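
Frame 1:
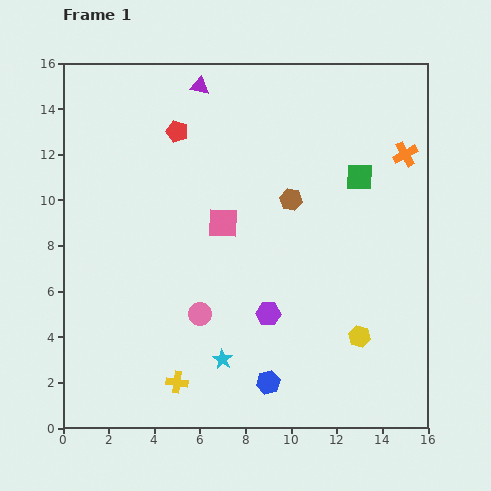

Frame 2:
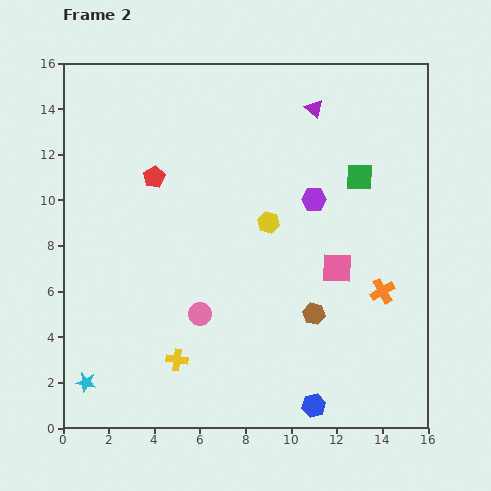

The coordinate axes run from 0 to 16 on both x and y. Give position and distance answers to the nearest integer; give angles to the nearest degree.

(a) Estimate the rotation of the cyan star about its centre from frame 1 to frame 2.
22° counter-clockwise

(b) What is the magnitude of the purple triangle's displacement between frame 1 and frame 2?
5

The purple triangle moved from (6, 15) to (11, 14), a distance of √(5² + 1²) ≈ 5.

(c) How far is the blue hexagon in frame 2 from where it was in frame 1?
2

The blue hexagon moved from (9, 2) to (11, 1), a distance of √(2² + 1²) ≈ 2.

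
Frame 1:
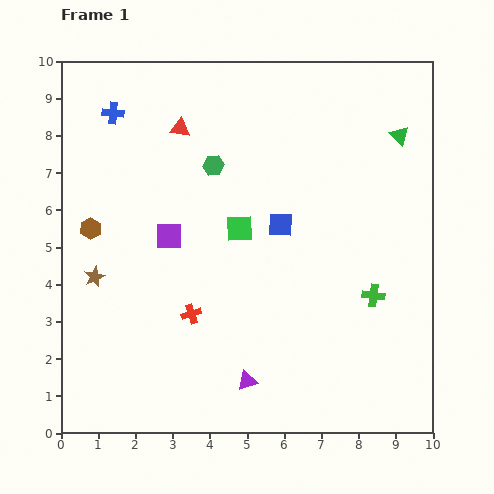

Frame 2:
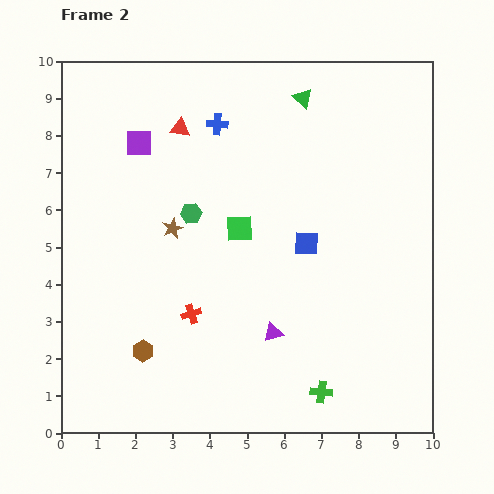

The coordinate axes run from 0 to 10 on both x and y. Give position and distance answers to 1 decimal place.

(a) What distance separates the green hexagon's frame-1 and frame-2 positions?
1.4

The green hexagon moved from (4.1, 7.2) to (3.5, 5.9), a distance of √(0.6² + 1.3²) ≈ 1.4.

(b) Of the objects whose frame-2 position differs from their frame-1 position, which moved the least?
the blue square

(moved 0.9)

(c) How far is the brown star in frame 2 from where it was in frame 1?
2.5

The brown star moved from (0.9, 4.2) to (3.0, 5.5), a distance of √(2.1² + 1.3²) ≈ 2.5.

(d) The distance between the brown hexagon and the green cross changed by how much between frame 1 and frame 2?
-2.9

Distance in frame 1: 7.8. Distance in frame 2: 4.9.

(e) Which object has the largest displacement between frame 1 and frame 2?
the brown hexagon

(moved 3.6; next 3.0)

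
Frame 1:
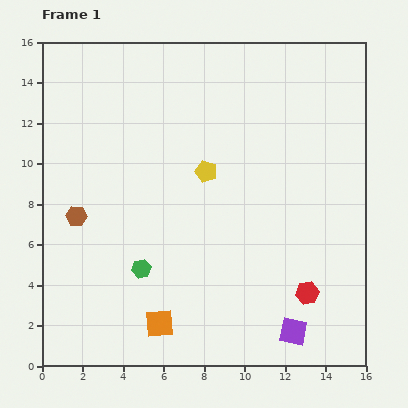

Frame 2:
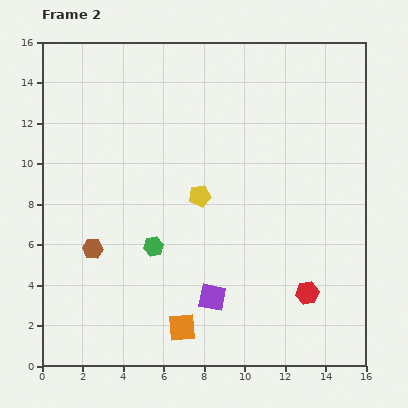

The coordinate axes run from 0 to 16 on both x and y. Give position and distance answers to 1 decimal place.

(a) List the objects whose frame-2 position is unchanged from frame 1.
the red hexagon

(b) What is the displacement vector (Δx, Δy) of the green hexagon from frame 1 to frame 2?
(0.6, 1.1)

The green hexagon was at (4.9, 4.8) in frame 1 and (5.5, 5.9) in frame 2.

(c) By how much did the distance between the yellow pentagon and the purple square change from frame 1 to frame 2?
-4.0

Distance in frame 1: 9.0. Distance in frame 2: 5.0.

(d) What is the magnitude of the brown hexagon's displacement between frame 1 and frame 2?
1.8

The brown hexagon moved from (1.7, 7.4) to (2.5, 5.8), a distance of √(0.8² + 1.6²) ≈ 1.8.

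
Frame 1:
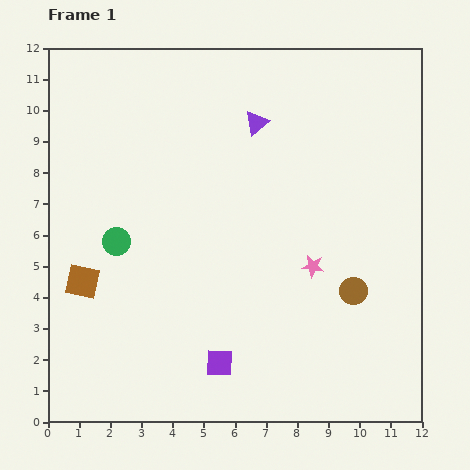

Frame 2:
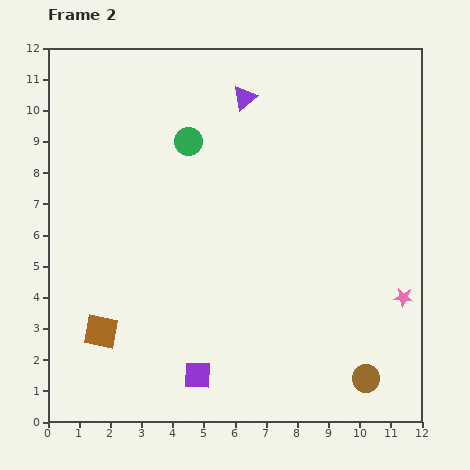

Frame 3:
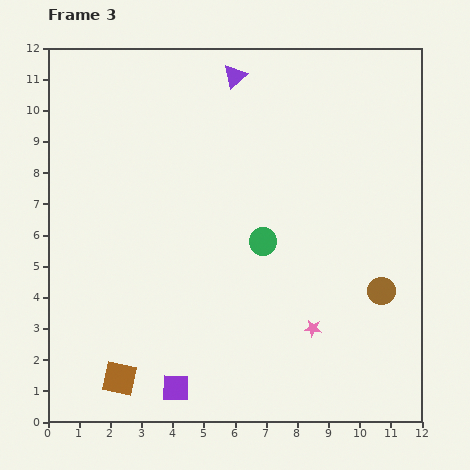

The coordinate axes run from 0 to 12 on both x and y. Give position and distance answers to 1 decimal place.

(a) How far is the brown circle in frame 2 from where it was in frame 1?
2.8

The brown circle moved from (9.8, 4.2) to (10.2, 1.4), a distance of √(0.4² + 2.8²) ≈ 2.8.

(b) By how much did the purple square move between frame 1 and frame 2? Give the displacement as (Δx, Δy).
(-0.7, -0.4)

The purple square was at (5.5, 1.9) in frame 1 and (4.8, 1.5) in frame 2.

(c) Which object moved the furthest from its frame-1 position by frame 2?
the green circle

(moved 3.9; next 3.1)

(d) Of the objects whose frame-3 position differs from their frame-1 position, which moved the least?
the brown circle

(moved 0.9)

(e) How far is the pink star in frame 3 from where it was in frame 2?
3.1

The pink star moved from (11.4, 4.0) to (8.5, 3.0), a distance of √(2.9² + 1.0²) ≈ 3.1.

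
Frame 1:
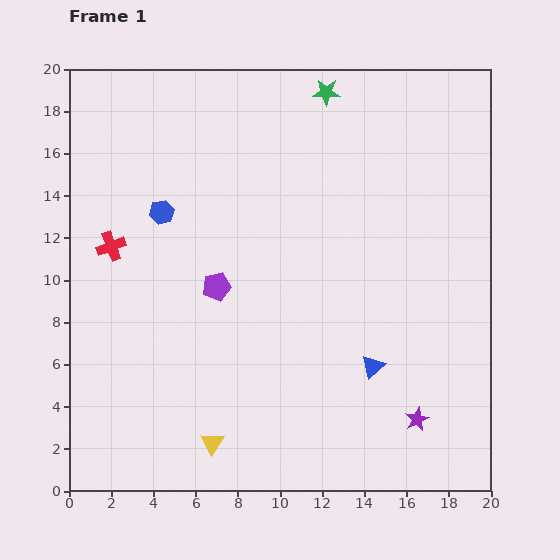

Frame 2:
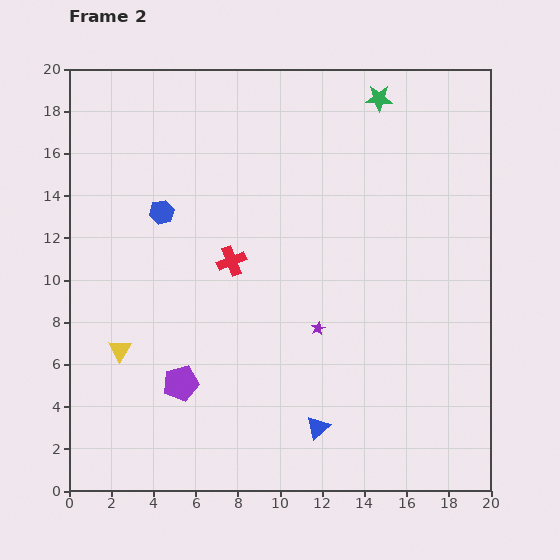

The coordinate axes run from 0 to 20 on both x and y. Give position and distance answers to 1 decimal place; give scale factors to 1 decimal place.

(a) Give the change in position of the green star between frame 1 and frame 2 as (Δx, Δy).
(2.5, -0.3)

The green star was at (12.2, 18.9) in frame 1 and (14.7, 18.6) in frame 2.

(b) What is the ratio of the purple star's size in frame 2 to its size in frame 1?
0.6×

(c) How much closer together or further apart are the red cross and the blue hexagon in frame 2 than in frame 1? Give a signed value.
+1.1

Distance in frame 1: 2.9. Distance in frame 2: 4.0.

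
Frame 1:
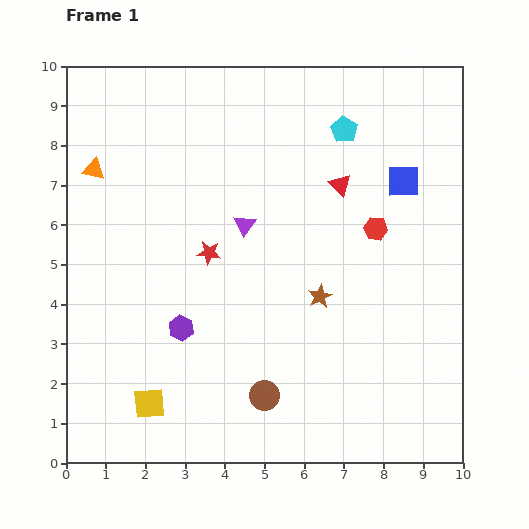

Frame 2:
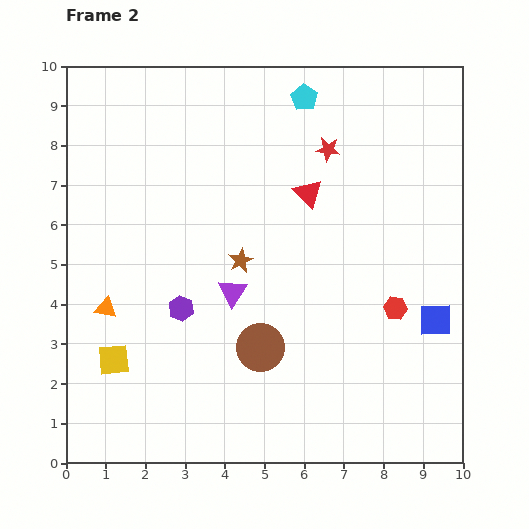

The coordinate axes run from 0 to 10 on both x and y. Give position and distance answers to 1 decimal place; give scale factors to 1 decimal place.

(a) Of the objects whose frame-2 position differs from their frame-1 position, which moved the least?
the purple hexagon

(moved 0.5)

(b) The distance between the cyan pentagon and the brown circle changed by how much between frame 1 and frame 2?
-0.6

Distance in frame 1: 7.0. Distance in frame 2: 6.4.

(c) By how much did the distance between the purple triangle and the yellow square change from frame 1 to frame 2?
-1.7

Distance in frame 1: 5.1. Distance in frame 2: 3.4.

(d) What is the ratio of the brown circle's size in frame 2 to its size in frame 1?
1.6×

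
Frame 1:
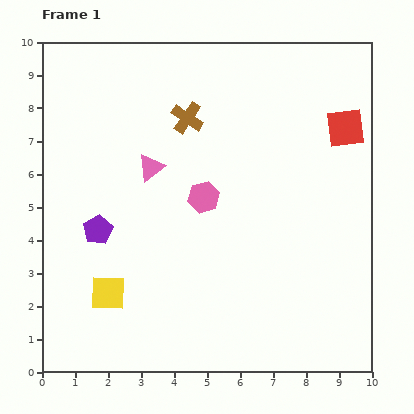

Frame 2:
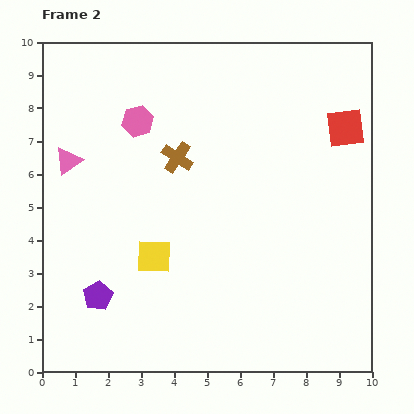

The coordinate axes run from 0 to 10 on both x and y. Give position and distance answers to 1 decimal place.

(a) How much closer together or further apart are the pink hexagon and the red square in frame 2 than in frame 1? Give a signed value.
+1.5

Distance in frame 1: 4.8. Distance in frame 2: 6.3.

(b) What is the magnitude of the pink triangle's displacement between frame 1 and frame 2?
2.5

The pink triangle moved from (3.3, 6.2) to (0.8, 6.4), a distance of √(2.5² + 0.2²) ≈ 2.5.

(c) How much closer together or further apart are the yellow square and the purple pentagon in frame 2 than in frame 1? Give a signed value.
+0.2

Distance in frame 1: 1.9. Distance in frame 2: 2.1.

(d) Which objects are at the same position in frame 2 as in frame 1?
the red square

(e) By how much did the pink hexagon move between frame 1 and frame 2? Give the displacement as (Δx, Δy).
(-2.0, 2.3)

The pink hexagon was at (4.9, 5.3) in frame 1 and (2.9, 7.6) in frame 2.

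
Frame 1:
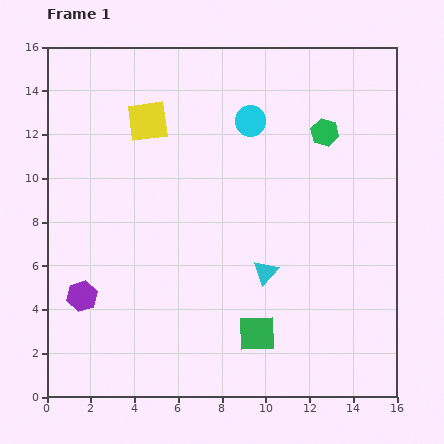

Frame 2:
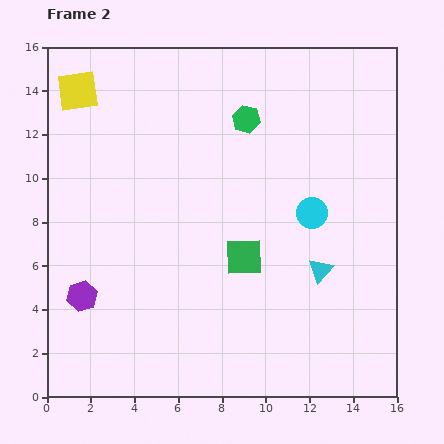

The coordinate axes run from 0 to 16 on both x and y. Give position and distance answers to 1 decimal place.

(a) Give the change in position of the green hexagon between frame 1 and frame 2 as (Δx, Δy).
(-3.6, 0.6)

The green hexagon was at (12.7, 12.1) in frame 1 and (9.1, 12.7) in frame 2.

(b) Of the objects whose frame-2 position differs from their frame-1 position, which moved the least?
the cyan triangle

(moved 2.5)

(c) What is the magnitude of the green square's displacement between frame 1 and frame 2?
3.6

The green square moved from (9.6, 2.9) to (9.0, 6.4), a distance of √(0.6² + 3.5²) ≈ 3.6.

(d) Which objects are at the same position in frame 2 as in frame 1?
the purple hexagon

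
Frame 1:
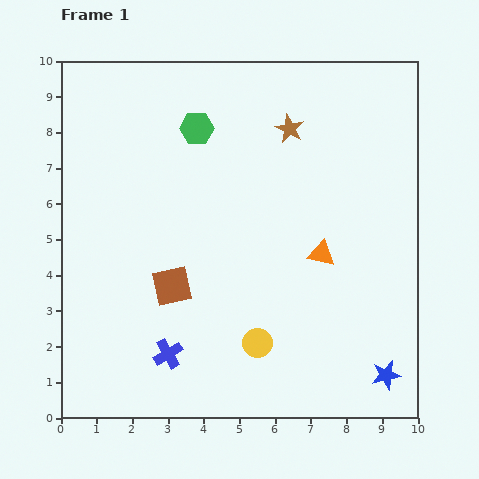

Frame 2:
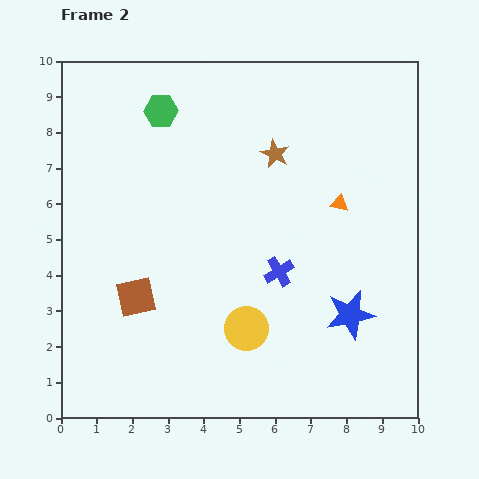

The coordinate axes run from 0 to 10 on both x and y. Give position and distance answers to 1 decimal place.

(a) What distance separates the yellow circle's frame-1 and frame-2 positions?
0.5

The yellow circle moved from (5.5, 2.1) to (5.2, 2.5), a distance of √(0.3² + 0.4²) ≈ 0.5.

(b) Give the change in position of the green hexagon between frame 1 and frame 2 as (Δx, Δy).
(-1.0, 0.5)

The green hexagon was at (3.8, 8.1) in frame 1 and (2.8, 8.6) in frame 2.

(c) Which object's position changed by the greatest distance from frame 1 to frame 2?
the blue cross

(moved 3.9; next 2.0)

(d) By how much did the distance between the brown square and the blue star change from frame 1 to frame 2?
-0.5

Distance in frame 1: 6.5. Distance in frame 2: 6.0.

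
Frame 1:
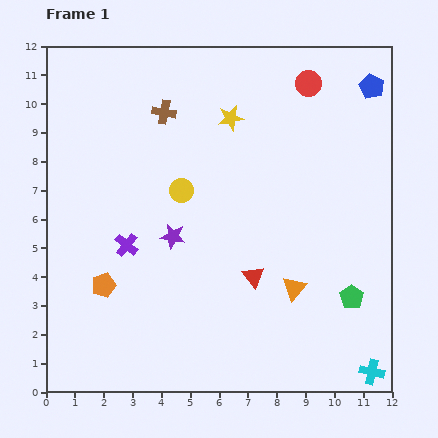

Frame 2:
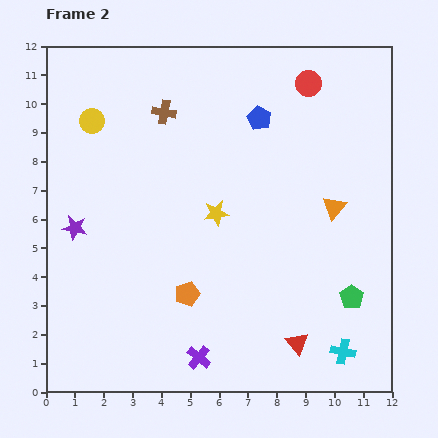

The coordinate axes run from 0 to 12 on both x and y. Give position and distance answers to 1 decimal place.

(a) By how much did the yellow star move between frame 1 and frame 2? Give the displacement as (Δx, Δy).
(-0.5, -3.3)

The yellow star was at (6.4, 9.5) in frame 1 and (5.9, 6.2) in frame 2.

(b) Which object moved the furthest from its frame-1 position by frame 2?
the purple cross

(moved 4.6; next 4.1)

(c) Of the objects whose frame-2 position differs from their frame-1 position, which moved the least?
the cyan cross

(moved 1.2)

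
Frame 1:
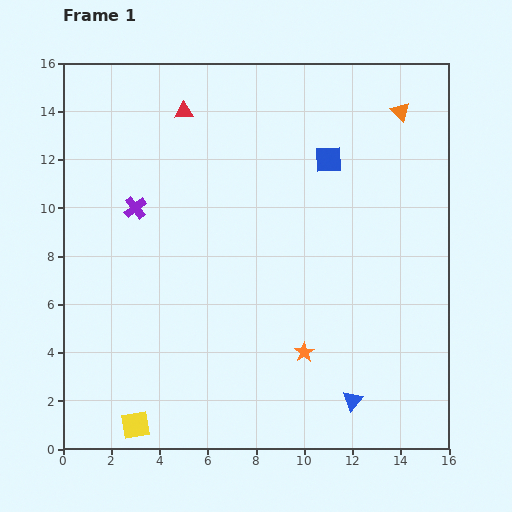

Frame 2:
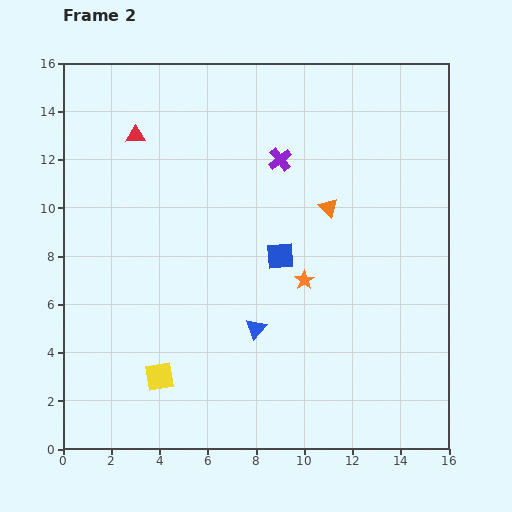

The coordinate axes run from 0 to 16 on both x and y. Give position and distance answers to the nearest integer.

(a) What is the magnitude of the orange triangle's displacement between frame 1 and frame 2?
5

The orange triangle moved from (14, 14) to (11, 10), a distance of √(3² + 4²) ≈ 5.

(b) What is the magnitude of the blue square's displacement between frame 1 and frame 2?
4

The blue square moved from (11, 12) to (9, 8), a distance of √(2² + 4²) ≈ 4.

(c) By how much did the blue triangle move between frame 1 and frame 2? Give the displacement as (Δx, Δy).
(-4, 3)

The blue triangle was at (12, 2) in frame 1 and (8, 5) in frame 2.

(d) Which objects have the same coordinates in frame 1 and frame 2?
none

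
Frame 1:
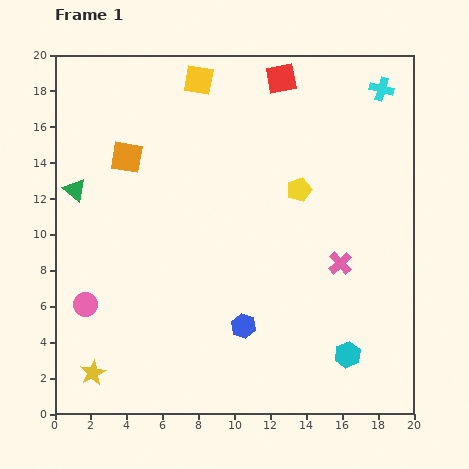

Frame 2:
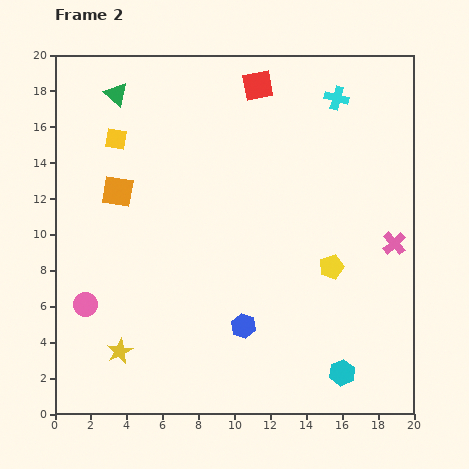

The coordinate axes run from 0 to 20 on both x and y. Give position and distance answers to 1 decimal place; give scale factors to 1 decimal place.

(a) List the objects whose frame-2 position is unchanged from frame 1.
the pink circle, the blue hexagon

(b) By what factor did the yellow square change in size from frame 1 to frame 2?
0.7×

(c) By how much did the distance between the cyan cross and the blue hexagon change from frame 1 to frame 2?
-1.6

Distance in frame 1: 15.3. Distance in frame 2: 13.7.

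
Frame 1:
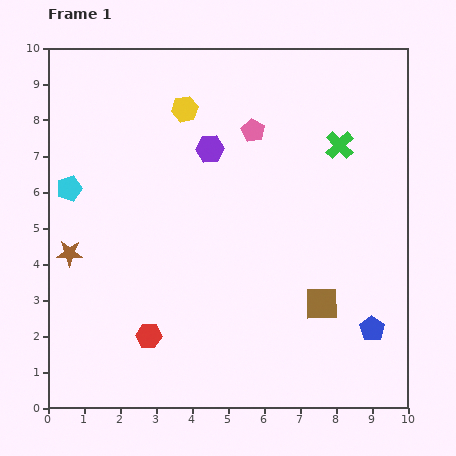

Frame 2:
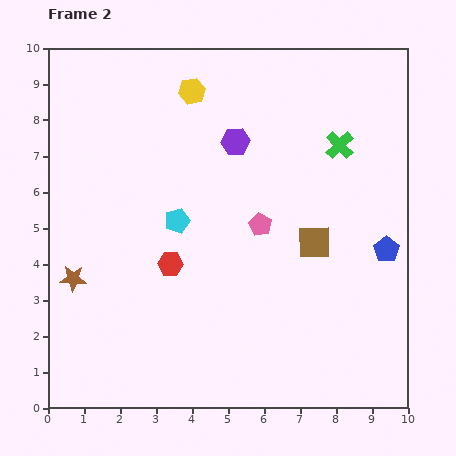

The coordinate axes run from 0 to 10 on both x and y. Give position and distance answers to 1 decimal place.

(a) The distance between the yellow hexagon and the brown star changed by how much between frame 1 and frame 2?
+1.1

Distance in frame 1: 5.1. Distance in frame 2: 6.2.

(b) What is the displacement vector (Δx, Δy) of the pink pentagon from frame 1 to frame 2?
(0.2, -2.6)

The pink pentagon was at (5.7, 7.7) in frame 1 and (5.9, 5.1) in frame 2.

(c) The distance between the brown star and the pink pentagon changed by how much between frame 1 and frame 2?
-0.7

Distance in frame 1: 6.1. Distance in frame 2: 5.4.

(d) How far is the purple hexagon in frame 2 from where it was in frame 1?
0.7

The purple hexagon moved from (4.5, 7.2) to (5.2, 7.4), a distance of √(0.7² + 0.2²) ≈ 0.7.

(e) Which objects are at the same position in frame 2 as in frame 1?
the green cross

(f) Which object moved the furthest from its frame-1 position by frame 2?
the cyan pentagon

(moved 3.1; next 2.6)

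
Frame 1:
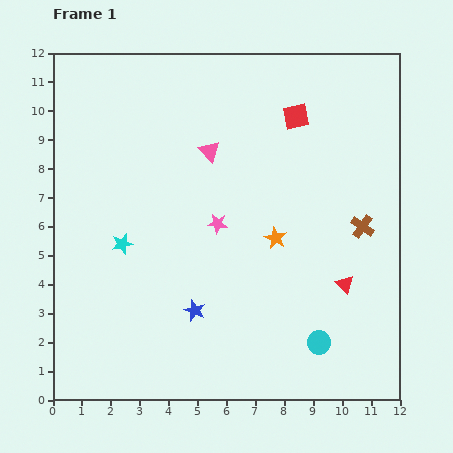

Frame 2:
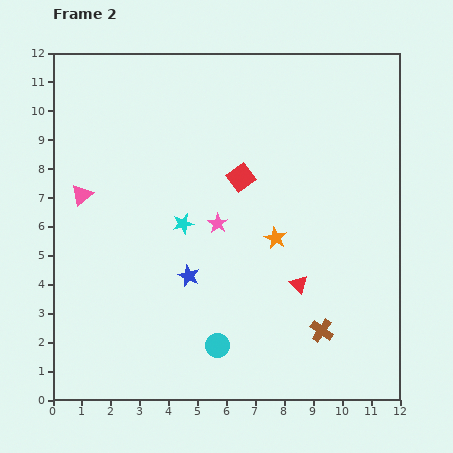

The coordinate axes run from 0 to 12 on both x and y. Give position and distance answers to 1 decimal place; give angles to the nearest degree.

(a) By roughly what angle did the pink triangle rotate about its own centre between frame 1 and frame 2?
34° clockwise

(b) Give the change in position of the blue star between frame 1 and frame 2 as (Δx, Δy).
(-0.2, 1.2)

The blue star was at (4.9, 3.1) in frame 1 and (4.7, 4.3) in frame 2.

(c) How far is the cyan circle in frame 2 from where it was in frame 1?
3.5

The cyan circle moved from (9.2, 2.0) to (5.7, 1.9), a distance of √(3.5² + 0.1²) ≈ 3.5.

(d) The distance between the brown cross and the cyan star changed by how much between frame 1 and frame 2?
-2.2

Distance in frame 1: 8.3. Distance in frame 2: 6.1.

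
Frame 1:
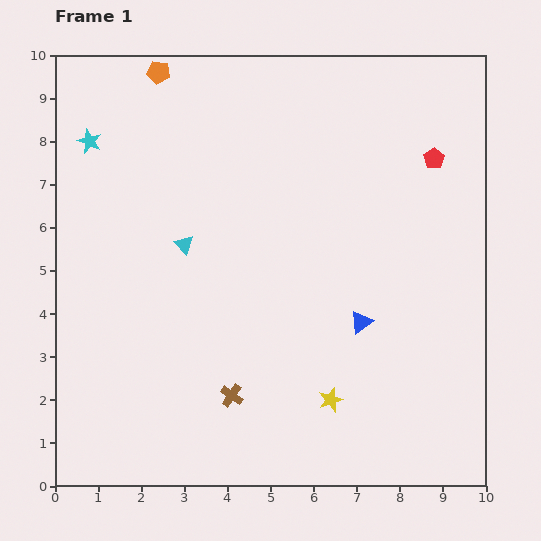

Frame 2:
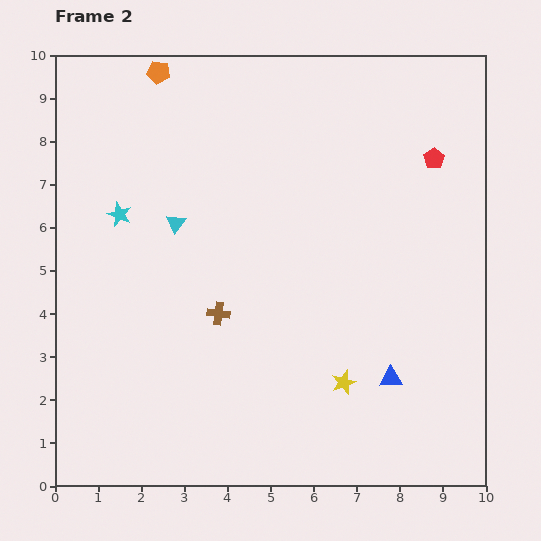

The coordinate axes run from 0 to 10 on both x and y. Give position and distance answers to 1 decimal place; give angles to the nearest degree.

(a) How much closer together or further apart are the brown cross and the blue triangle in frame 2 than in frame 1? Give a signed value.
+0.9

Distance in frame 1: 3.4. Distance in frame 2: 4.3.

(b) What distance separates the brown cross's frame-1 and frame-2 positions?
1.9

The brown cross moved from (4.1, 2.1) to (3.8, 4.0), a distance of √(0.3² + 1.9²) ≈ 1.9.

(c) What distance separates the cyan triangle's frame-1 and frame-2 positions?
0.5

The cyan triangle moved from (3.0, 5.6) to (2.8, 6.1), a distance of √(0.2² + 0.5²) ≈ 0.5.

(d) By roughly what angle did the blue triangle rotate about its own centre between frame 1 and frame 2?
35° clockwise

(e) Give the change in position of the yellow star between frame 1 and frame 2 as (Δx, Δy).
(0.3, 0.4)

The yellow star was at (6.4, 2.0) in frame 1 and (6.7, 2.4) in frame 2.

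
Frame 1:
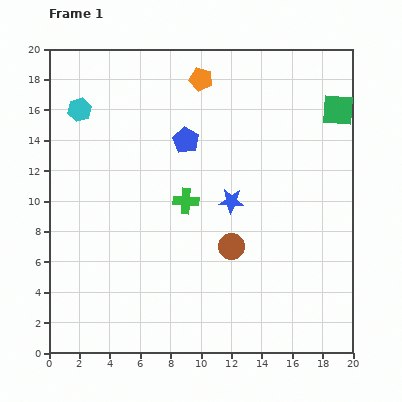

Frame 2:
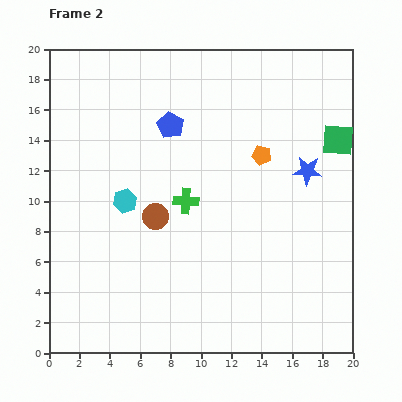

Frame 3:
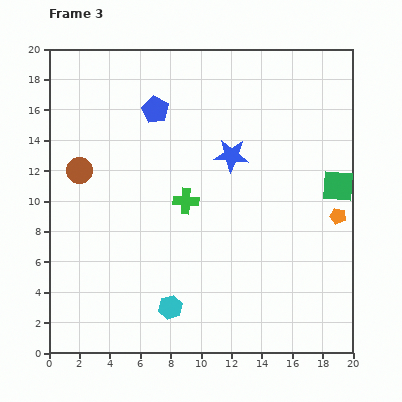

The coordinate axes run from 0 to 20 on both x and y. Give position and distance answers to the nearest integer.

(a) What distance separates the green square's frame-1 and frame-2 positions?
2

The green square moved from (19, 16) to (19, 14), a distance of √(0² + 2²) ≈ 2.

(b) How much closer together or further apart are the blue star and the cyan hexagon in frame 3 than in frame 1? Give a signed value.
-1

Distance in frame 1: 12. Distance in frame 3: 11.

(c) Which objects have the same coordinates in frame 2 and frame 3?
the green cross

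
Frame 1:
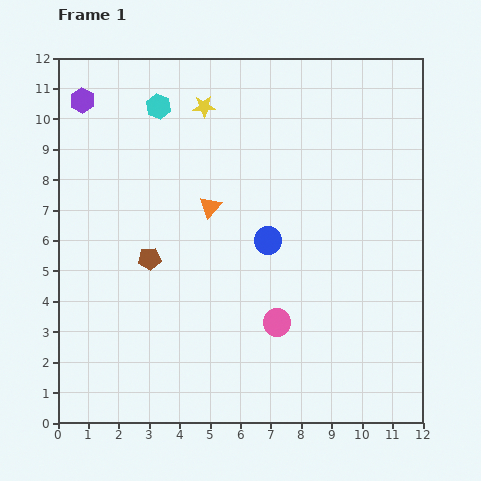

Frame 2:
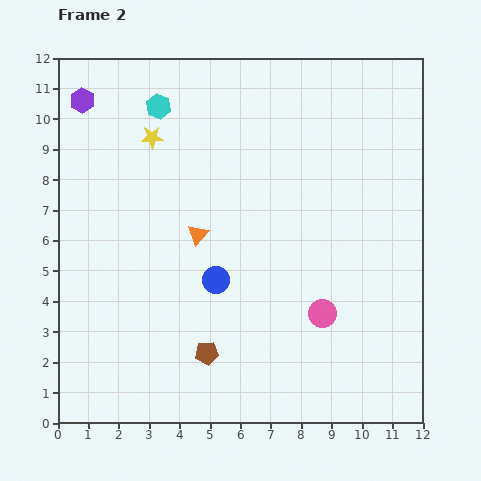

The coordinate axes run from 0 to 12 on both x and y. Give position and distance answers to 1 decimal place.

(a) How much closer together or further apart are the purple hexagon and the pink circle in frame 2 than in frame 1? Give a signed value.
+0.9

Distance in frame 1: 9.7. Distance in frame 2: 10.6.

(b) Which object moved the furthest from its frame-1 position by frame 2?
the brown pentagon

(moved 3.6; next 2.1)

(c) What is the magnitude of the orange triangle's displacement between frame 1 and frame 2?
1.0

The orange triangle moved from (5.0, 7.1) to (4.6, 6.2), a distance of √(0.4² + 0.9²) ≈ 1.0.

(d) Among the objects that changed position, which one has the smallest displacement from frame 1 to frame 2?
the orange triangle

(moved 1.0)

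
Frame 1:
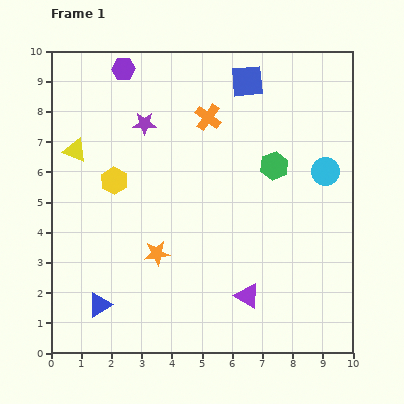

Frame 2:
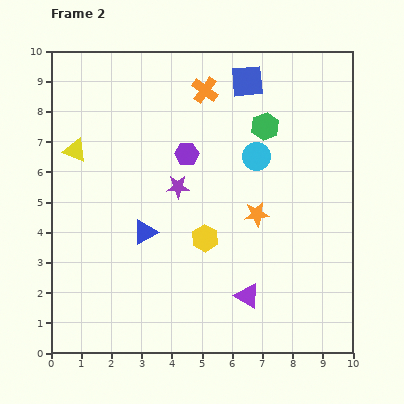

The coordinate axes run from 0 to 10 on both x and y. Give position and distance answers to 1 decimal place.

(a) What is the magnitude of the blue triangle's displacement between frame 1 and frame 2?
2.8

The blue triangle moved from (1.6, 1.6) to (3.1, 4.0), a distance of √(1.5² + 2.4²) ≈ 2.8.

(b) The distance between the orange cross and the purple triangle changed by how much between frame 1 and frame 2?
+0.9

Distance in frame 1: 6.0. Distance in frame 2: 6.9.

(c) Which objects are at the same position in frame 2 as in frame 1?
the purple triangle, the blue square, the yellow triangle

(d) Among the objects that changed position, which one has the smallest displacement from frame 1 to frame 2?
the orange cross

(moved 0.9)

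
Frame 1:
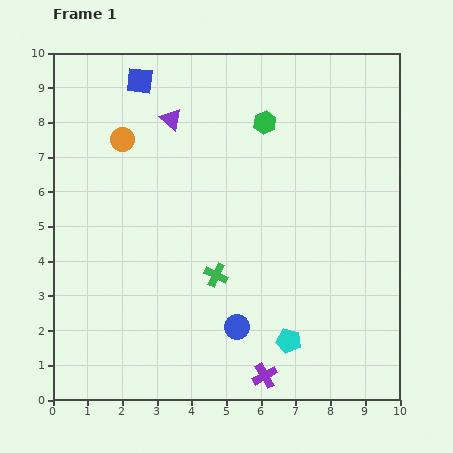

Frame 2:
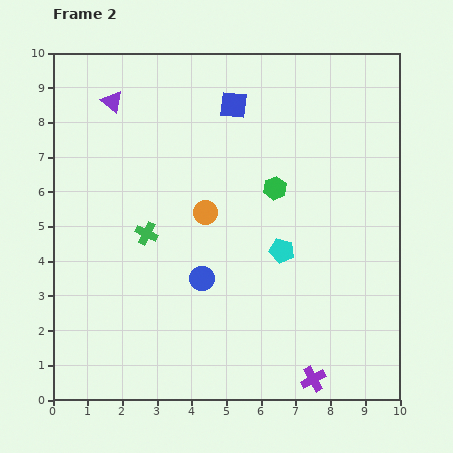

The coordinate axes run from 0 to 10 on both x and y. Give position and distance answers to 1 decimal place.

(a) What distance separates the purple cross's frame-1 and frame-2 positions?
1.4

The purple cross moved from (6.1, 0.7) to (7.5, 0.6), a distance of √(1.4² + 0.1²) ≈ 1.4.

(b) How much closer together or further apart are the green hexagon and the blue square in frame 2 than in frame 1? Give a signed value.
-1.1

Distance in frame 1: 3.8. Distance in frame 2: 2.7.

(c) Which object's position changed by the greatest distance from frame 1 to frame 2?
the orange circle

(moved 3.2; next 2.8)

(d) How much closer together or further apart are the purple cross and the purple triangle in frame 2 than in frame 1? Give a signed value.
+2.0

Distance in frame 1: 7.9. Distance in frame 2: 9.9.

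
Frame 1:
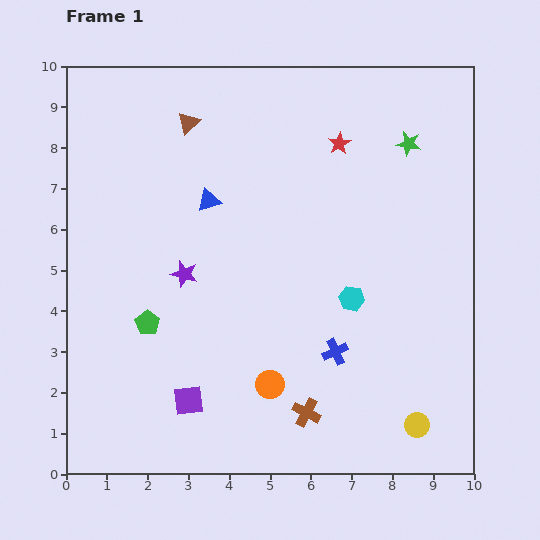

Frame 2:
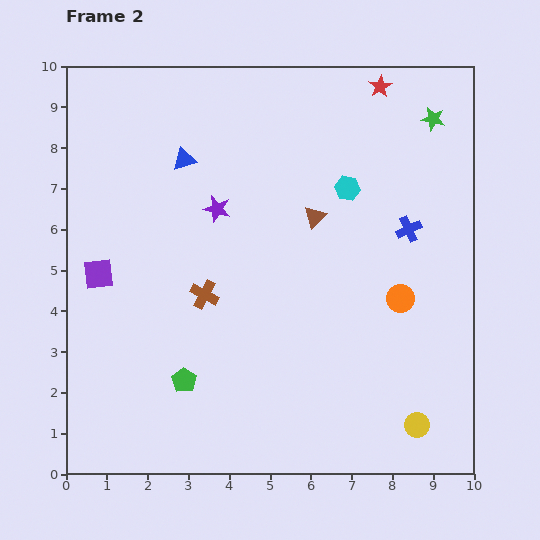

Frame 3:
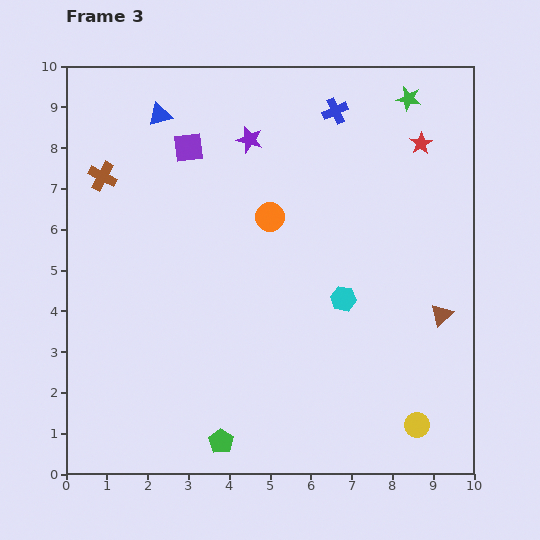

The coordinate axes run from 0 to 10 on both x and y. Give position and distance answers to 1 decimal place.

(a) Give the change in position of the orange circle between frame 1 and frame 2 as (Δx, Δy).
(3.2, 2.1)

The orange circle was at (5.0, 2.2) in frame 1 and (8.2, 4.3) in frame 2.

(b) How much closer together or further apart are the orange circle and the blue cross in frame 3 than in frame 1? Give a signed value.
+1.3

Distance in frame 1: 1.8. Distance in frame 3: 3.1.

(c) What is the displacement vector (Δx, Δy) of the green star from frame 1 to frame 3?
(0.0, 1.1)

The green star was at (8.4, 8.1) in frame 1 and (8.4, 9.2) in frame 3.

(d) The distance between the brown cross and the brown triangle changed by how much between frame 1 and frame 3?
+1.3

Distance in frame 1: 7.7. Distance in frame 3: 9.0.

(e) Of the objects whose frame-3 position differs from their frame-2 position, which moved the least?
the green star

(moved 0.8)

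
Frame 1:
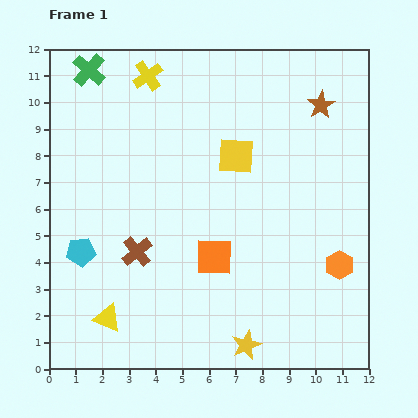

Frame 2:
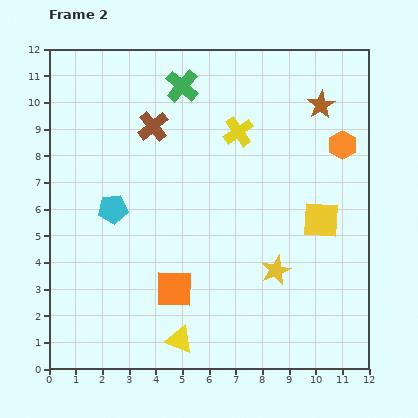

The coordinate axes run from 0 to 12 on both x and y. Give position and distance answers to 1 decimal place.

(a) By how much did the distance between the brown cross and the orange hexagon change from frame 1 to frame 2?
-0.5

Distance in frame 1: 7.6. Distance in frame 2: 7.1.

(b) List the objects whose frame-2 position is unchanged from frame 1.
the brown star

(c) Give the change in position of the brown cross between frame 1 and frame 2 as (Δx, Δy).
(0.6, 4.7)

The brown cross was at (3.3, 4.4) in frame 1 and (3.9, 9.1) in frame 2.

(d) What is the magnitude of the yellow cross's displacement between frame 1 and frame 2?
4.0

The yellow cross moved from (3.7, 11.0) to (7.1, 8.9), a distance of √(3.4² + 2.1²) ≈ 4.0.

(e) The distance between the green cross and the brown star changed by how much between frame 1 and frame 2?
-3.6

Distance in frame 1: 8.8. Distance in frame 2: 5.2.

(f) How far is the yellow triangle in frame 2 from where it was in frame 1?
2.8

The yellow triangle moved from (2.2, 1.9) to (4.9, 1.1), a distance of √(2.7² + 0.8²) ≈ 2.8.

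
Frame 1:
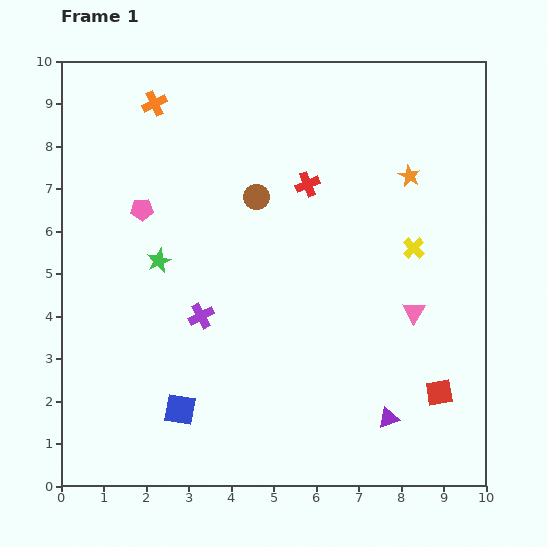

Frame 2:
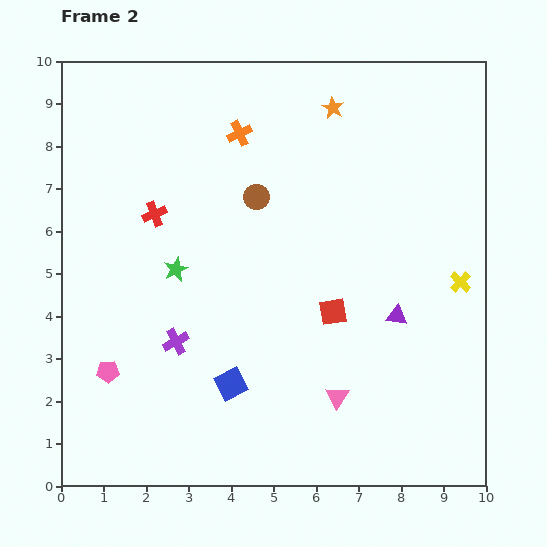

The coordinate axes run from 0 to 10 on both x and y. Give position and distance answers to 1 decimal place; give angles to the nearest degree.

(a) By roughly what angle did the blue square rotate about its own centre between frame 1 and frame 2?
39° counter-clockwise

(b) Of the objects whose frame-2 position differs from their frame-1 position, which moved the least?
the green star

(moved 0.4)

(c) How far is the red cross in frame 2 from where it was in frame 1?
3.7

The red cross moved from (5.8, 7.1) to (2.2, 6.4), a distance of √(3.6² + 0.7²) ≈ 3.7.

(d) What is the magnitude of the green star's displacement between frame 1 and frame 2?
0.4

The green star moved from (2.3, 5.3) to (2.7, 5.1), a distance of √(0.4² + 0.2²) ≈ 0.4.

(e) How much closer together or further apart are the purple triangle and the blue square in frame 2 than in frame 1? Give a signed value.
-0.7

Distance in frame 1: 4.9. Distance in frame 2: 4.2.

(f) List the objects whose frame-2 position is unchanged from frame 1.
the brown circle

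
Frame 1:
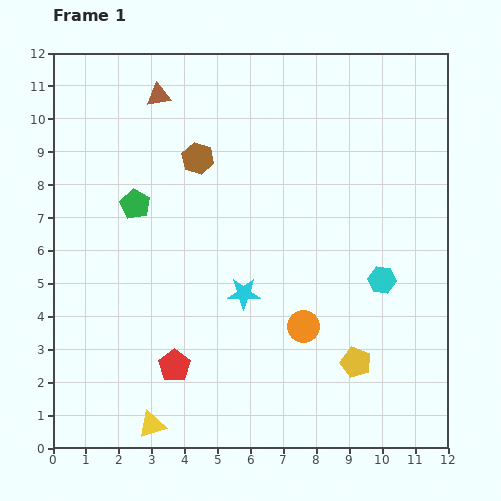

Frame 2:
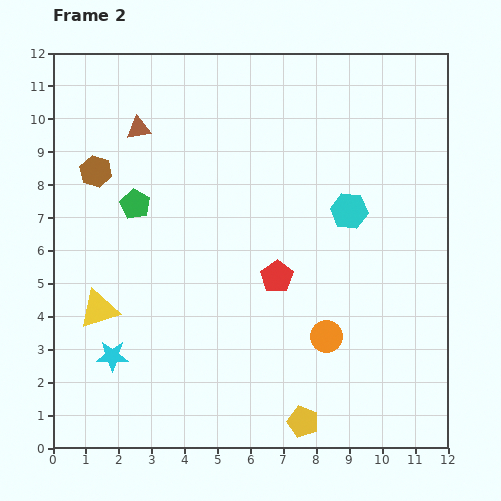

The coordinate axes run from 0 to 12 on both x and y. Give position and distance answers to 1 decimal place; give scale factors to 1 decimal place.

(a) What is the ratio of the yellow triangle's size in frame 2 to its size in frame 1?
1.4×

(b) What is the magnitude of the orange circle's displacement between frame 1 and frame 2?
0.8

The orange circle moved from (7.6, 3.7) to (8.3, 3.4), a distance of √(0.7² + 0.3²) ≈ 0.8.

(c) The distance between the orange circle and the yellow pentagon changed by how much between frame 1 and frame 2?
+0.8

Distance in frame 1: 1.9. Distance in frame 2: 2.7.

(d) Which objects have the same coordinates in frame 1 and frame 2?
the green pentagon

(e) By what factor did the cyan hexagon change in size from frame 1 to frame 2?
1.3×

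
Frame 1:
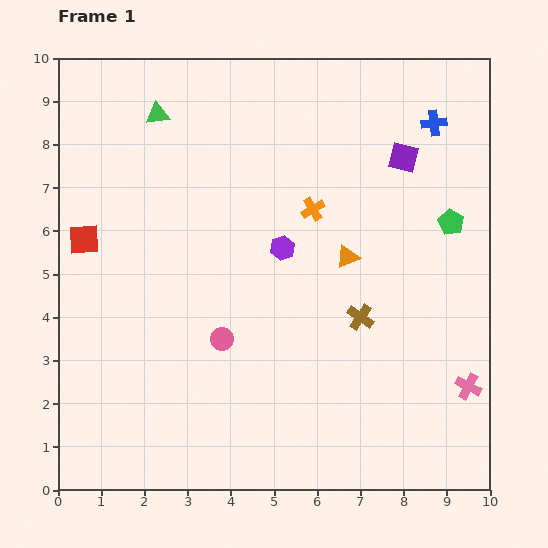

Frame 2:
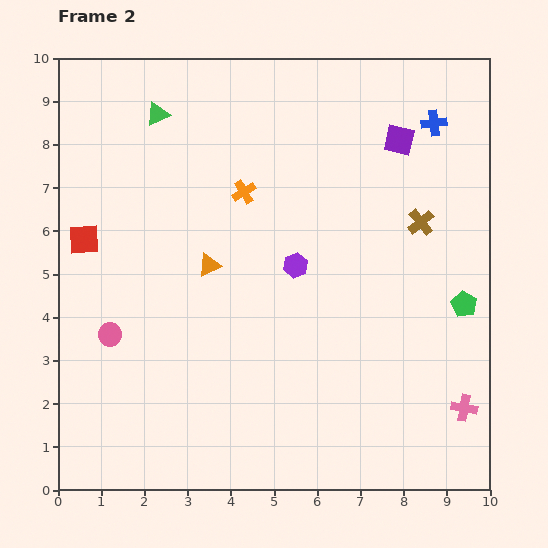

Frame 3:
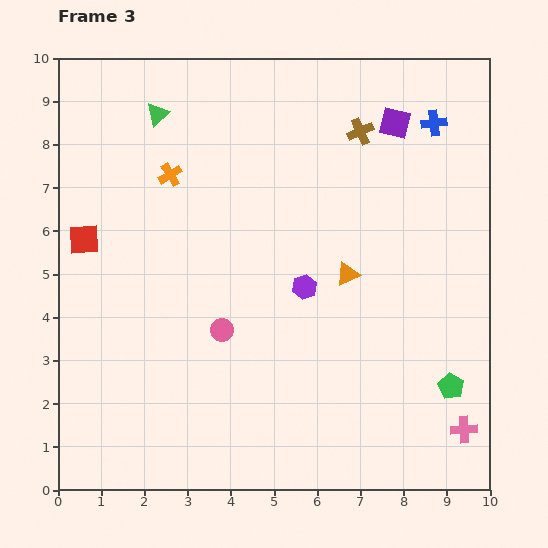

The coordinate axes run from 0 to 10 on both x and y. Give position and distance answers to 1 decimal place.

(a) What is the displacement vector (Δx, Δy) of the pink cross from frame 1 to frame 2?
(-0.1, -0.5)

The pink cross was at (9.5, 2.4) in frame 1 and (9.4, 1.9) in frame 2.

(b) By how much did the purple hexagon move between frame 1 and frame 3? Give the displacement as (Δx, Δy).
(0.5, -0.9)

The purple hexagon was at (5.2, 5.6) in frame 1 and (5.7, 4.7) in frame 3.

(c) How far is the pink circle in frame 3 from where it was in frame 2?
2.6

The pink circle moved from (1.2, 3.6) to (3.8, 3.7), a distance of √(2.6² + 0.1²) ≈ 2.6.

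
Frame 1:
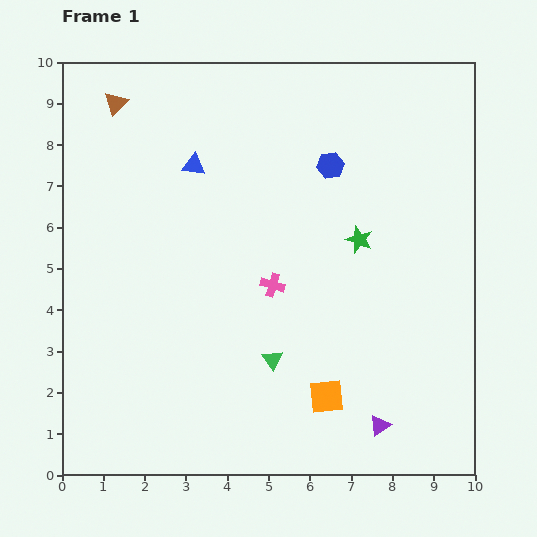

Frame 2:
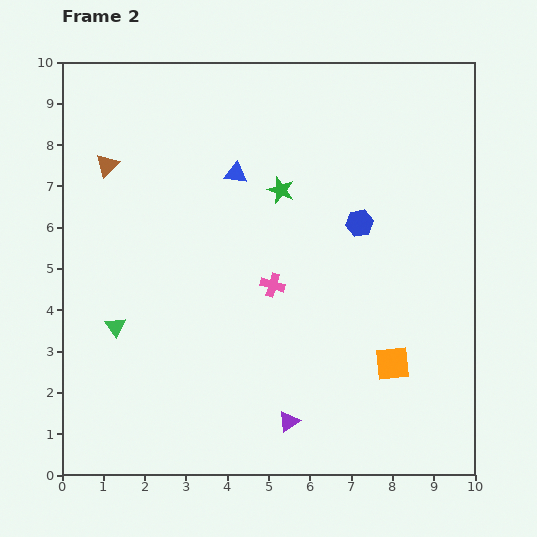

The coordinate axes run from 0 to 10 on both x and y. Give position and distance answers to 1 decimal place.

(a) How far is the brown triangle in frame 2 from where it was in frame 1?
1.5

The brown triangle moved from (1.3, 9.0) to (1.1, 7.5), a distance of √(0.2² + 1.5²) ≈ 1.5.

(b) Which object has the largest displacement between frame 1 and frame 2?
the green triangle

(moved 3.9; next 2.2)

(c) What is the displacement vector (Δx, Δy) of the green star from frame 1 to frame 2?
(-1.9, 1.2)

The green star was at (7.2, 5.7) in frame 1 and (5.3, 6.9) in frame 2.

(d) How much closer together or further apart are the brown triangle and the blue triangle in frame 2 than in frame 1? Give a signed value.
+0.7

Distance in frame 1: 2.4. Distance in frame 2: 3.1.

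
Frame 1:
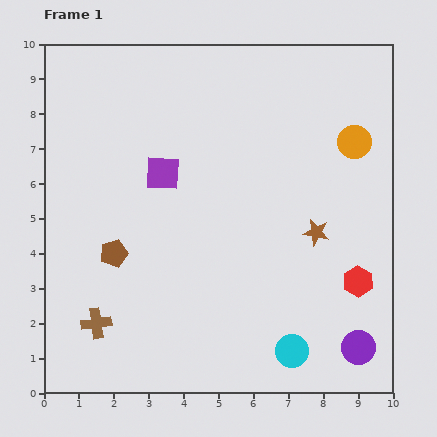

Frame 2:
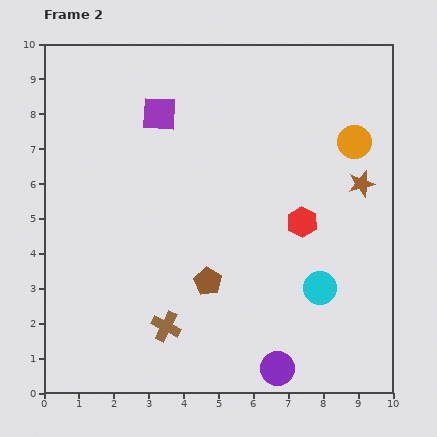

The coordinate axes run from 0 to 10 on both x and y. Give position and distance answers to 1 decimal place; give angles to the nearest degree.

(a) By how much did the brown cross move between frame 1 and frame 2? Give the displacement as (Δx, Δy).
(2.0, -0.1)

The brown cross was at (1.5, 2.0) in frame 1 and (3.5, 1.9) in frame 2.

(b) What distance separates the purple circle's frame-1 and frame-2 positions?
2.4

The purple circle moved from (9.0, 1.3) to (6.7, 0.7), a distance of √(2.3² + 0.6²) ≈ 2.4.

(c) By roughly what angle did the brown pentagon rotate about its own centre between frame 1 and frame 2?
25° counter-clockwise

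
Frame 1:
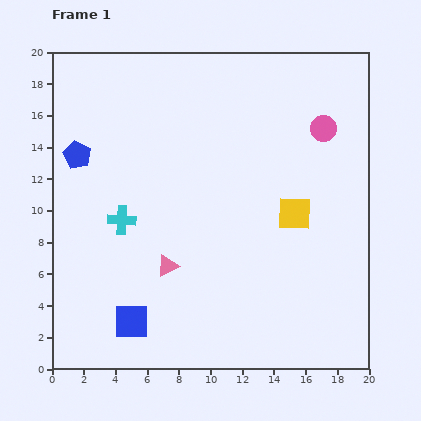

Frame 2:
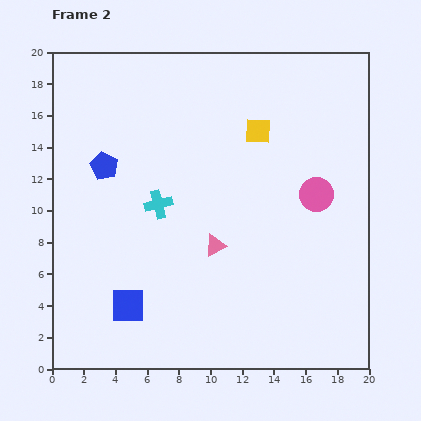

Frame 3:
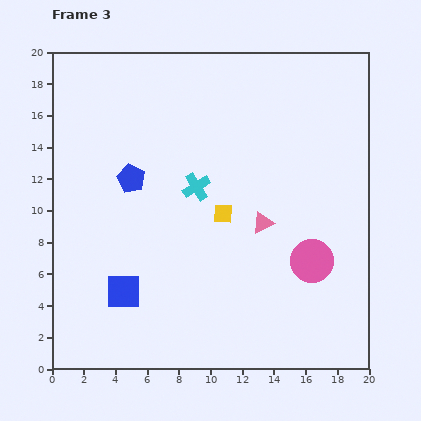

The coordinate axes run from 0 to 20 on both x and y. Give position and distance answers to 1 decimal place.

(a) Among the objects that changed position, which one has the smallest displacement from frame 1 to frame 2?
the blue square

(moved 1.0)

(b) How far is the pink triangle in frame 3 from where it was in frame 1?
6.6

The pink triangle moved from (7.3, 6.5) to (13.3, 9.2), a distance of √(6.0² + 2.7²) ≈ 6.6.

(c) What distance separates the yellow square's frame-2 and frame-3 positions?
5.6

The yellow square moved from (13.0, 15.0) to (10.8, 9.8), a distance of √(2.2² + 5.2²) ≈ 5.6.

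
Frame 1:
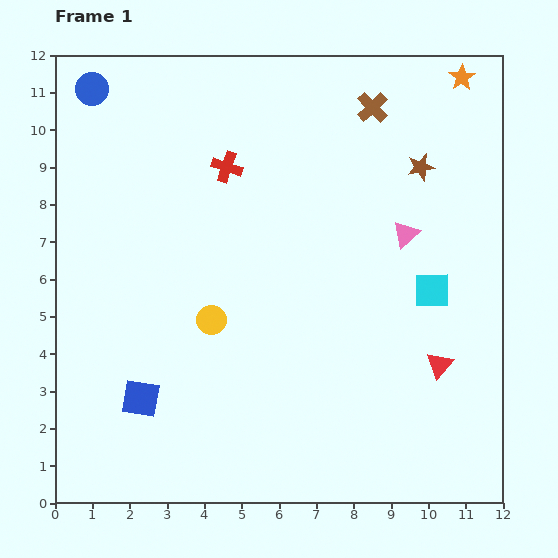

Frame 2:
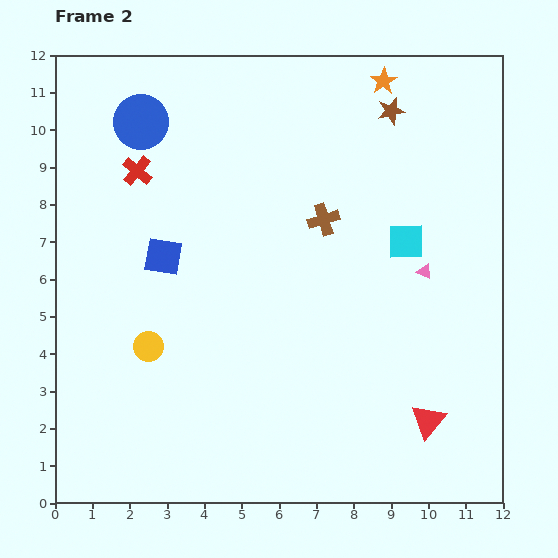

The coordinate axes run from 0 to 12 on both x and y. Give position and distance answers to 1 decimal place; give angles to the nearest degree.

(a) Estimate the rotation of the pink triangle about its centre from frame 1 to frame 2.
53° counter-clockwise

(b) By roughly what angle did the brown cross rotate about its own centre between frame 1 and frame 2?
26° clockwise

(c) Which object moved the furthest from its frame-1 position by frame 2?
the blue square

(moved 3.8; next 3.3)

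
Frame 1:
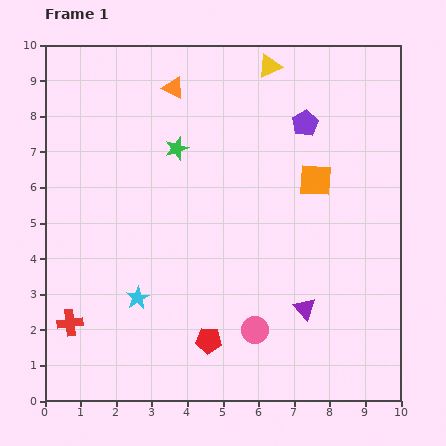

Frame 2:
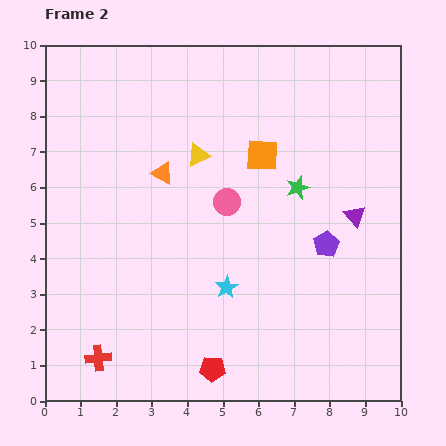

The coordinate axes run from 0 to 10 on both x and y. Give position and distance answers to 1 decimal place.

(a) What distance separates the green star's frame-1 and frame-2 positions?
3.6

The green star moved from (3.7, 7.1) to (7.1, 6.0), a distance of √(3.4² + 1.1²) ≈ 3.6.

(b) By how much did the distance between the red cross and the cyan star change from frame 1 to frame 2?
+2.1

Distance in frame 1: 2.0. Distance in frame 2: 4.1.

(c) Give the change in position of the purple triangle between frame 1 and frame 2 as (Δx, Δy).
(1.4, 2.6)

The purple triangle was at (7.3, 2.6) in frame 1 and (8.7, 5.2) in frame 2.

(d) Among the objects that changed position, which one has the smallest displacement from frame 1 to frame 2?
the red pentagon

(moved 0.8)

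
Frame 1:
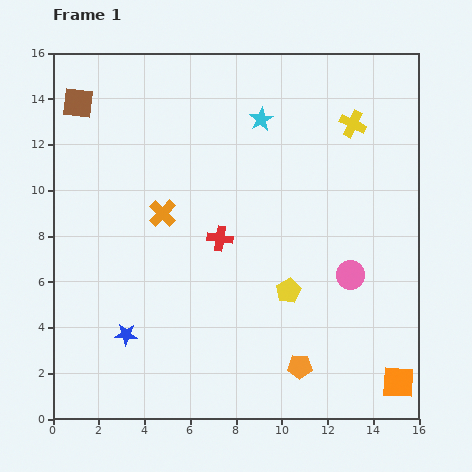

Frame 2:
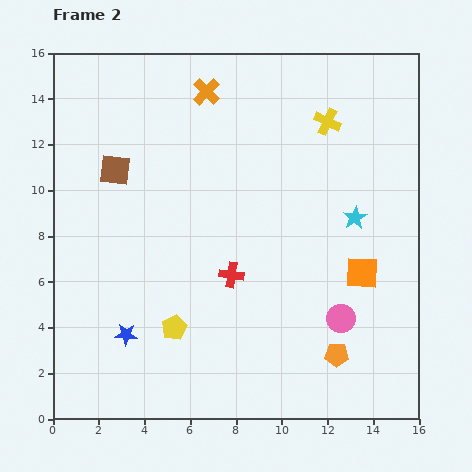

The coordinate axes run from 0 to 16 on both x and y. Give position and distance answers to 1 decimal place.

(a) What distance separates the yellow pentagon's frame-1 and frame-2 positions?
5.2

The yellow pentagon moved from (10.3, 5.6) to (5.3, 4.0), a distance of √(5.0² + 1.6²) ≈ 5.2.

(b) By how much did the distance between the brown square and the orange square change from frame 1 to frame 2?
-6.9

Distance in frame 1: 18.6. Distance in frame 2: 11.7.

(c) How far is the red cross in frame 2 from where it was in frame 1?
1.7

The red cross moved from (7.3, 7.9) to (7.8, 6.3), a distance of √(0.5² + 1.6²) ≈ 1.7.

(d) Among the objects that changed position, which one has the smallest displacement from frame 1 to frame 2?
the yellow cross

(moved 1.1)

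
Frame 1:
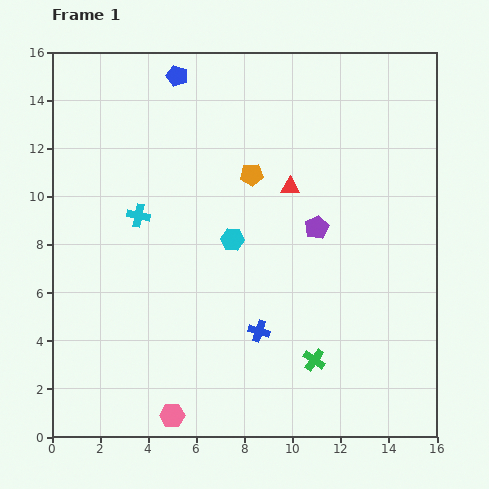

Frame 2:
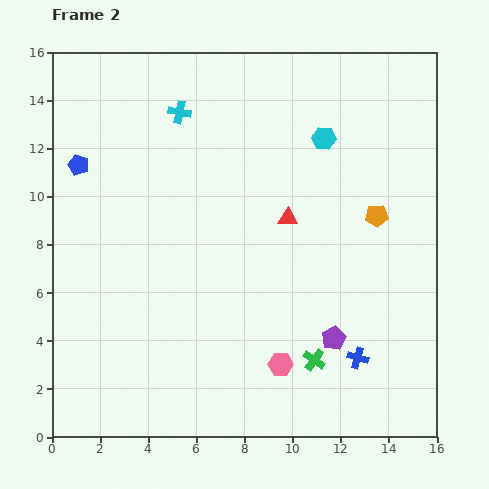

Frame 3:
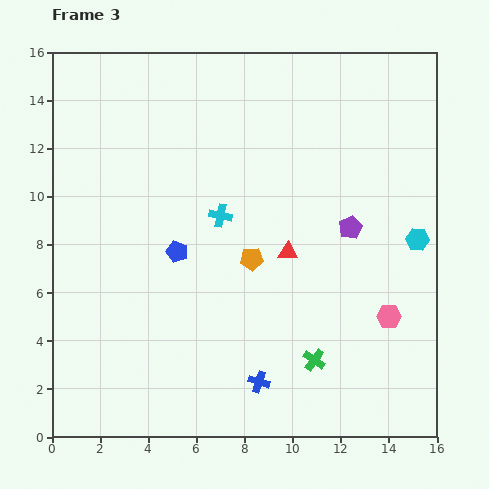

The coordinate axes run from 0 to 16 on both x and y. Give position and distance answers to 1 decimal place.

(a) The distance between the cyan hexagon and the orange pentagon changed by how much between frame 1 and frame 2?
+1.1

Distance in frame 1: 2.8. Distance in frame 2: 3.9.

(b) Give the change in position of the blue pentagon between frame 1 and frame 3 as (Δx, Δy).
(0.0, -7.3)

The blue pentagon was at (5.2, 15.0) in frame 1 and (5.2, 7.7) in frame 3.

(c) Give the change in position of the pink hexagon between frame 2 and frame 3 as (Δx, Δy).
(4.5, 2.0)

The pink hexagon was at (9.5, 3.0) in frame 2 and (14.0, 5.0) in frame 3.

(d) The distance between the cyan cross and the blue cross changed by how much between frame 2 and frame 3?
-5.5

Distance in frame 2: 12.6. Distance in frame 3: 7.1.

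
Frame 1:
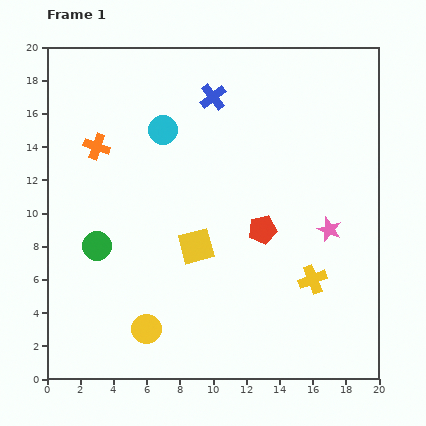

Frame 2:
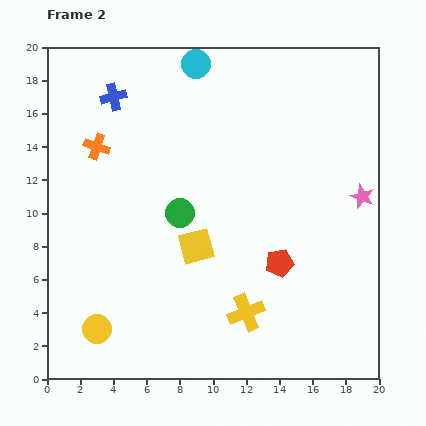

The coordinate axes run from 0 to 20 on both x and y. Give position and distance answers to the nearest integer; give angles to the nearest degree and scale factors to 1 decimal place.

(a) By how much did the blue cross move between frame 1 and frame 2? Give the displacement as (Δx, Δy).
(-6, 0)

The blue cross was at (10, 17) in frame 1 and (4, 17) in frame 2.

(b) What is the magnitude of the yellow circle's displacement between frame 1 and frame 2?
3

The yellow circle moved from (6, 3) to (3, 3), a distance of √(3² + 0²) ≈ 3.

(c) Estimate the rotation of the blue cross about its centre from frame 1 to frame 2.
24° clockwise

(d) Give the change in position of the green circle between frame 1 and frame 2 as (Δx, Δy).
(5, 2)

The green circle was at (3, 8) in frame 1 and (8, 10) in frame 2.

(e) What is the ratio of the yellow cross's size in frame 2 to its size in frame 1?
1.3×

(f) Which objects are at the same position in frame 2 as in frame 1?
the orange cross, the yellow square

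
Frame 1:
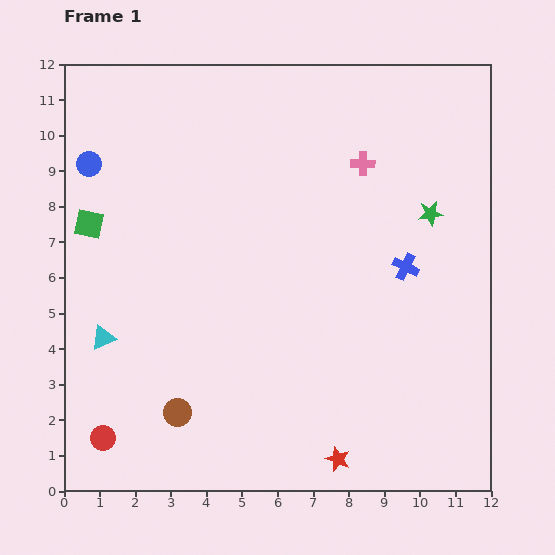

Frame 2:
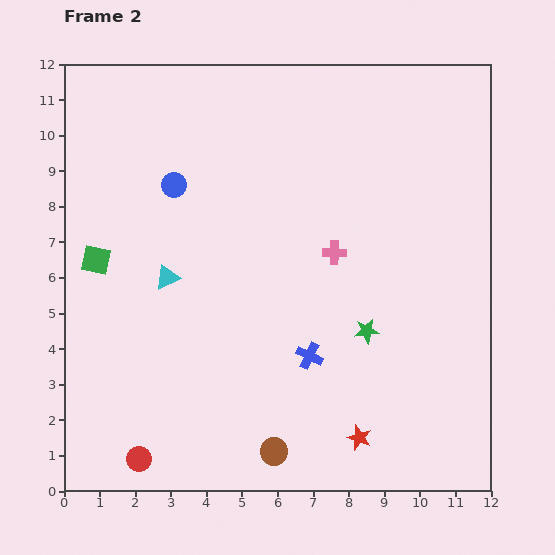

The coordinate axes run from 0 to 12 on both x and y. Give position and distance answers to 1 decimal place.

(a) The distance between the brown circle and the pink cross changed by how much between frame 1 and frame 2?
-2.8

Distance in frame 1: 8.7. Distance in frame 2: 5.9.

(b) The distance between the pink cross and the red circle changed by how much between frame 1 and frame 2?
-2.6

Distance in frame 1: 10.6. Distance in frame 2: 8.0.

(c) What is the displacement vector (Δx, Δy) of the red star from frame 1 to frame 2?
(0.6, 0.6)

The red star was at (7.7, 0.9) in frame 1 and (8.3, 1.5) in frame 2.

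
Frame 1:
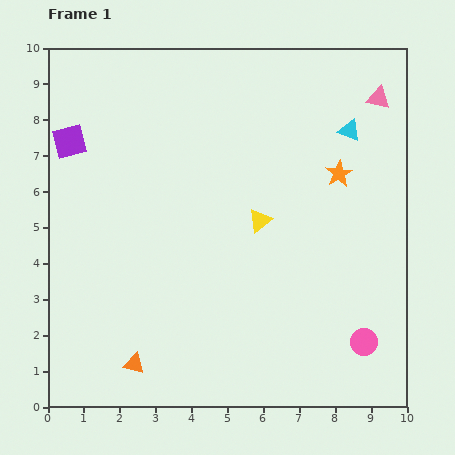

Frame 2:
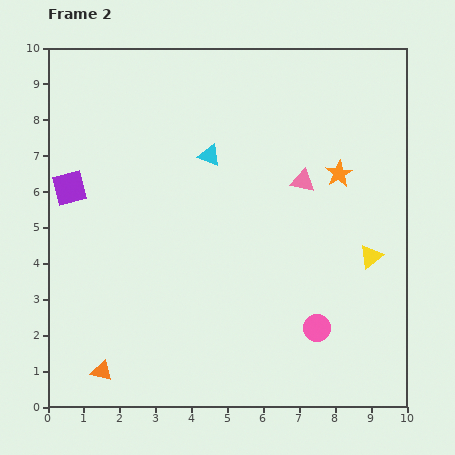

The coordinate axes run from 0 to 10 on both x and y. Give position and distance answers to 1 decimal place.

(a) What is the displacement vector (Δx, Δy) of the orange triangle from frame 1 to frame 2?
(-0.9, -0.2)

The orange triangle was at (2.4, 1.2) in frame 1 and (1.5, 1.0) in frame 2.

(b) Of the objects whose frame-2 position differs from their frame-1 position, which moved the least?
the orange triangle

(moved 0.9)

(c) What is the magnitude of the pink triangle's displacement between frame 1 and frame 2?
3.1

The pink triangle moved from (9.2, 8.6) to (7.1, 6.3), a distance of √(2.1² + 2.3²) ≈ 3.1.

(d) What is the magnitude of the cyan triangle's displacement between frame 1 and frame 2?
4.0

The cyan triangle moved from (8.4, 7.7) to (4.5, 7.0), a distance of √(3.9² + 0.7²) ≈ 4.0.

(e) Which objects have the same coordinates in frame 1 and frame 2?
the orange star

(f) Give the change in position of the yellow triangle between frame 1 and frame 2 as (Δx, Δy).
(3.1, -1.0)

The yellow triangle was at (5.9, 5.2) in frame 1 and (9.0, 4.2) in frame 2.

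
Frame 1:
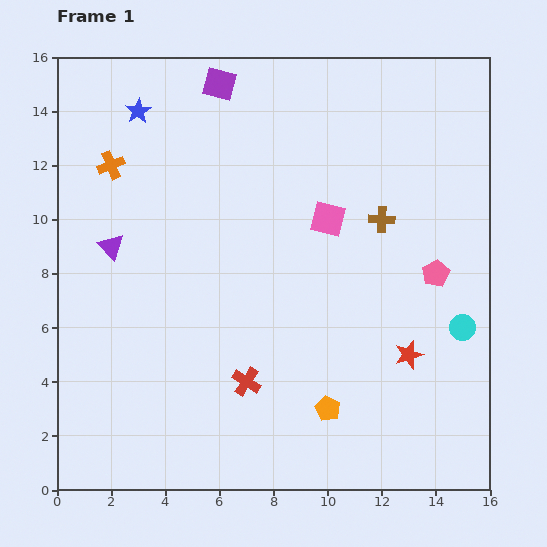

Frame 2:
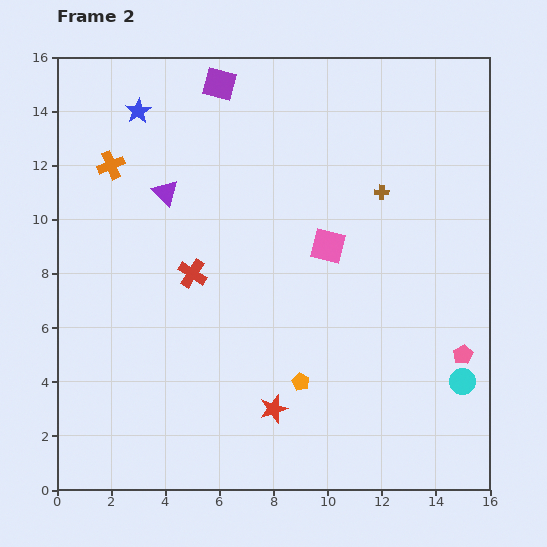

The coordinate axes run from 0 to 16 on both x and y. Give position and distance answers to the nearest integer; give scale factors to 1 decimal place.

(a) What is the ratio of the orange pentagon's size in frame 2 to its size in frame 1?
0.7×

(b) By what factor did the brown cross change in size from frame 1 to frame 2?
0.6×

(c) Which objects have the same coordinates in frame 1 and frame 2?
the blue star, the purple square, the orange cross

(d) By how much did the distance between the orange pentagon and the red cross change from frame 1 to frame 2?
+3

Distance in frame 1: 3. Distance in frame 2: 6.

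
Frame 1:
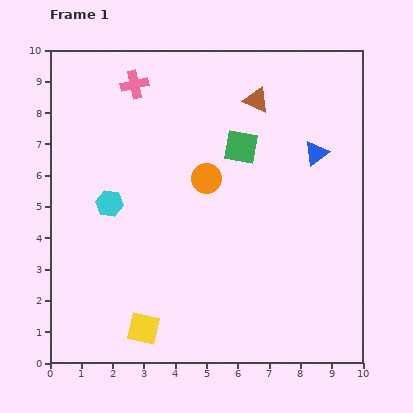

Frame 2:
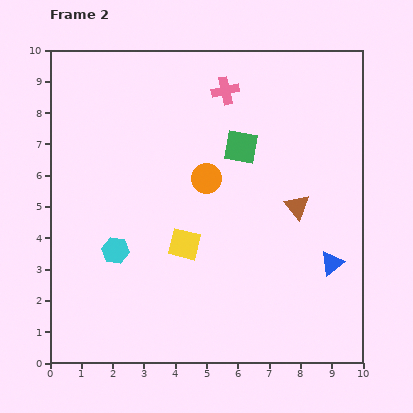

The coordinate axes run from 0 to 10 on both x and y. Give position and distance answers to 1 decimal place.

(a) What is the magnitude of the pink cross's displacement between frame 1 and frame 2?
2.9

The pink cross moved from (2.7, 8.9) to (5.6, 8.7), a distance of √(2.9² + 0.2²) ≈ 2.9.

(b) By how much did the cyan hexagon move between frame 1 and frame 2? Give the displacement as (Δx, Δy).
(0.2, -1.5)

The cyan hexagon was at (1.9, 5.1) in frame 1 and (2.1, 3.6) in frame 2.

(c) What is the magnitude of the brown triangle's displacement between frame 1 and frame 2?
3.6

The brown triangle moved from (6.6, 8.4) to (7.9, 5.0), a distance of √(1.3² + 3.4²) ≈ 3.6.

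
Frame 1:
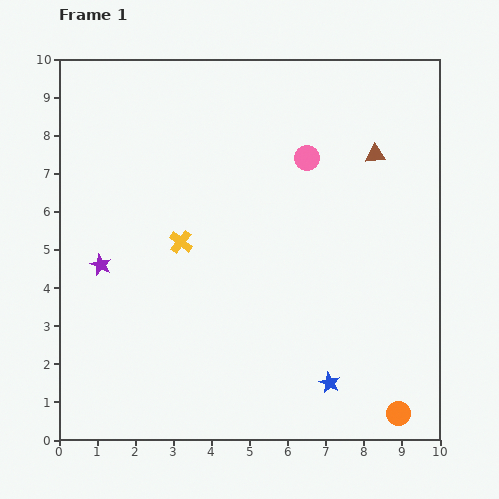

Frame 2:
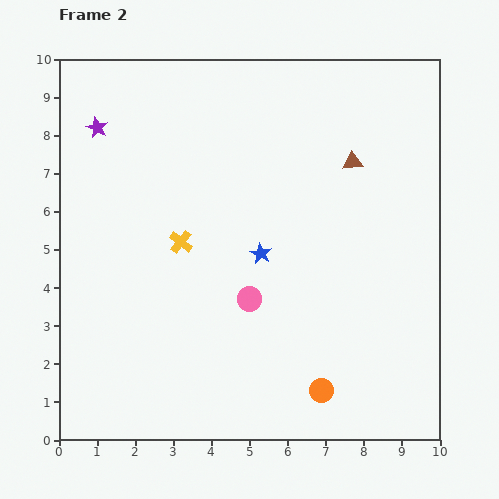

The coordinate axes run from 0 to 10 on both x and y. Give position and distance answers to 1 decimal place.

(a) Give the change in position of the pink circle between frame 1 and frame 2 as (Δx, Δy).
(-1.5, -3.7)

The pink circle was at (6.5, 7.4) in frame 1 and (5.0, 3.7) in frame 2.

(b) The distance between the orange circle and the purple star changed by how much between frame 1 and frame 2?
+0.4

Distance in frame 1: 8.7. Distance in frame 2: 9.1.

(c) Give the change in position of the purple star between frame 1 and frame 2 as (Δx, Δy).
(-0.1, 3.6)

The purple star was at (1.1, 4.6) in frame 1 and (1.0, 8.2) in frame 2.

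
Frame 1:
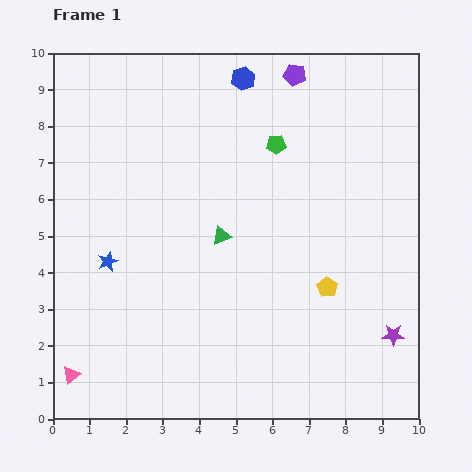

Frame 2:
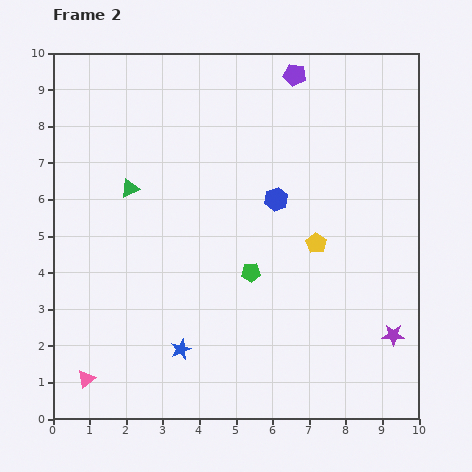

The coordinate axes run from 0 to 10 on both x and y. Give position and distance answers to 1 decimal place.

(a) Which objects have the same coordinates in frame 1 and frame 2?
the purple pentagon, the purple star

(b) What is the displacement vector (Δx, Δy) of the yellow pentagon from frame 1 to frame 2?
(-0.3, 1.2)

The yellow pentagon was at (7.5, 3.6) in frame 1 and (7.2, 4.8) in frame 2.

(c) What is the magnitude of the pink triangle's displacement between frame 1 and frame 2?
0.4

The pink triangle moved from (0.5, 1.2) to (0.9, 1.1), a distance of √(0.4² + 0.1²) ≈ 0.4.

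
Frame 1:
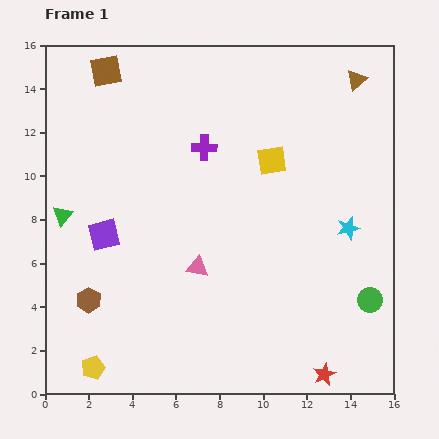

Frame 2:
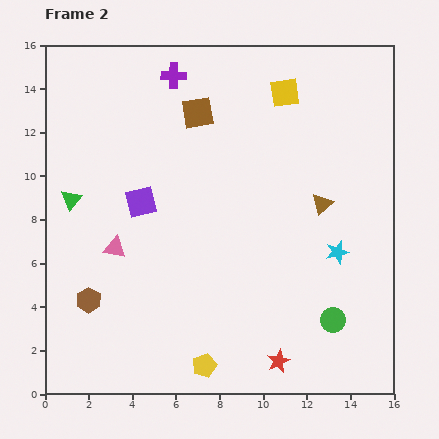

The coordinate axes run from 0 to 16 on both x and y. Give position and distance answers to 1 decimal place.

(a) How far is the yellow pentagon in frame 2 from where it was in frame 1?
5.1

The yellow pentagon moved from (2.2, 1.2) to (7.3, 1.3), a distance of √(5.1² + 0.1²) ≈ 5.1.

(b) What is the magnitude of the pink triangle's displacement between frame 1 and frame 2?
3.9

The pink triangle moved from (7.0, 5.8) to (3.2, 6.7), a distance of √(3.8² + 0.9²) ≈ 3.9.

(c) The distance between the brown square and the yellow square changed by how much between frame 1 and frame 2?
-4.5

Distance in frame 1: 8.6. Distance in frame 2: 4.1.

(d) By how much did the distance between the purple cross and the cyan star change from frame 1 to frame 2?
+3.4

Distance in frame 1: 7.6. Distance in frame 2: 11.0.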